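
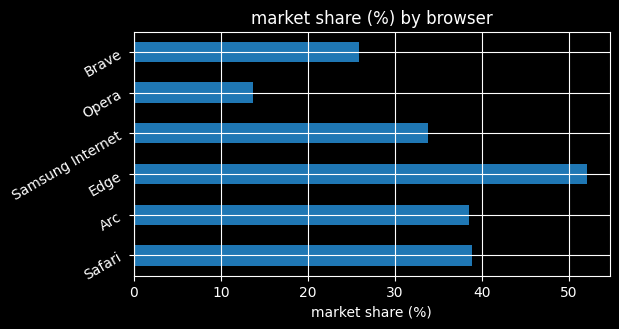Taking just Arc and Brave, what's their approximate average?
≈ 32

(40 + 25) / 2 ≈ 32.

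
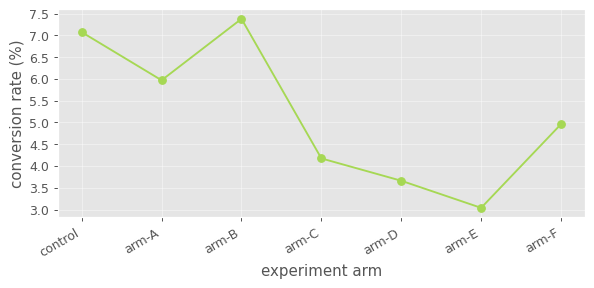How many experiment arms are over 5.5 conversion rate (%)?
Above 5.5: control, arm-A, arm-B.

3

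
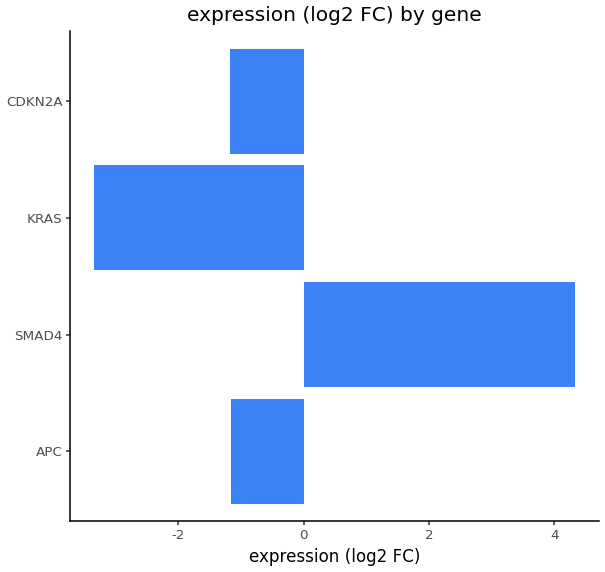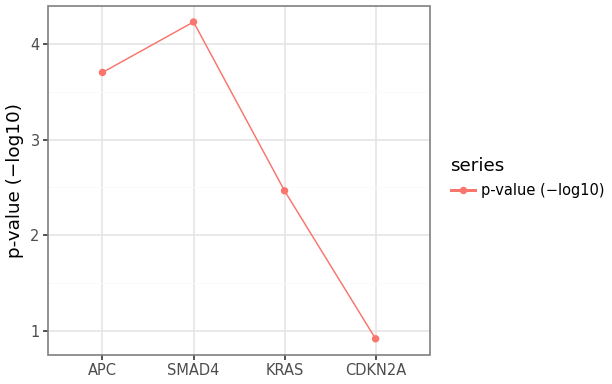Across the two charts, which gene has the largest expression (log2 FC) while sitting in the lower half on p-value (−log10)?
CDKN2A

Chart 2 median p-value (−log10) ≈ 3; below-median genes: KRAS, CDKN2A. Among those, CDKN2A has the highest expression (log2 FC) (≈ -1).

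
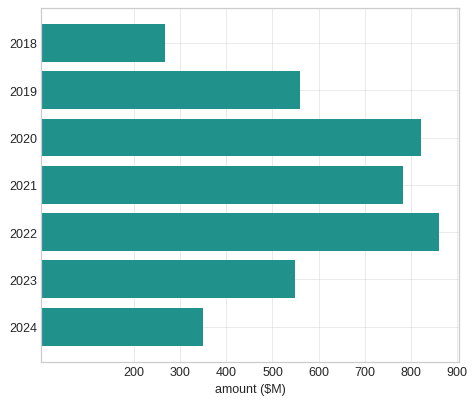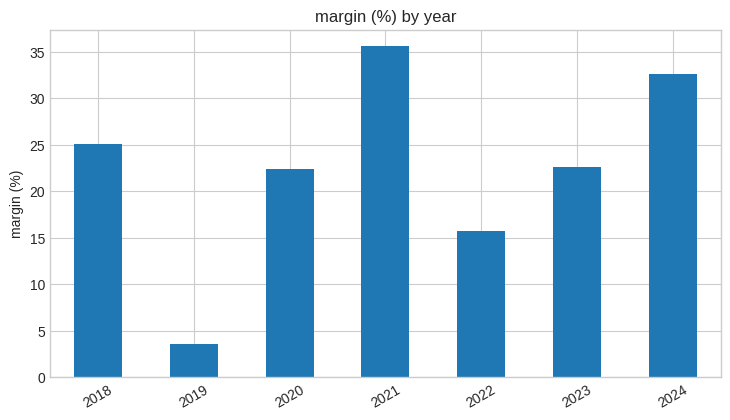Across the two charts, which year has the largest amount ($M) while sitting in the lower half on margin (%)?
Chart 2 median margin (%) ≈ 25; below-median years: 2019, 2020, 2022. Among those, 2022 has the highest amount ($M) (≈ 900).

2022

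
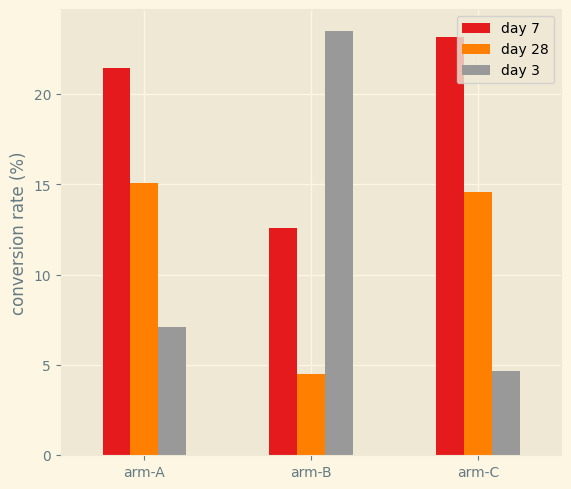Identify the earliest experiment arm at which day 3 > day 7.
arm-A: day 3 ≈ 8 vs day 7 ≈ 22 (not yet); arm-B: day 3 ≈ 24 vs day 7 ≈ 12 (first crossover).

arm-B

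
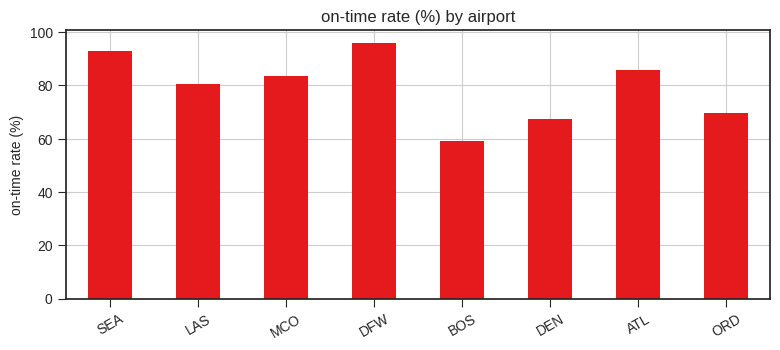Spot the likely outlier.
BOS

BOS ≈ 60; the rest sit between ≈ 70 and ≈ 100.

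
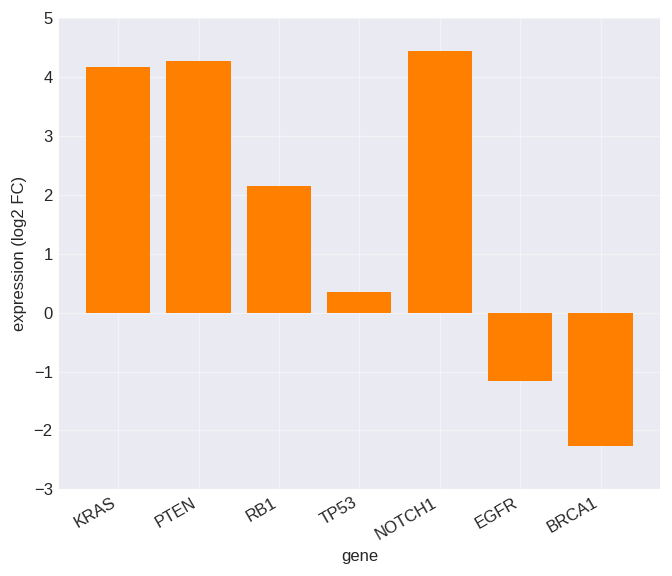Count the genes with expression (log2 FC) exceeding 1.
Above 1: KRAS, PTEN, RB1, NOTCH1.

4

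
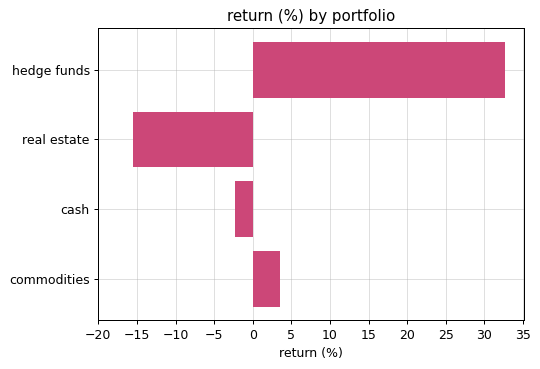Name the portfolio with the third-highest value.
Top 4: hedge funds ≈ 35, commodities ≈ 5, cash ≈ 0, real estate ≈ -15.

cash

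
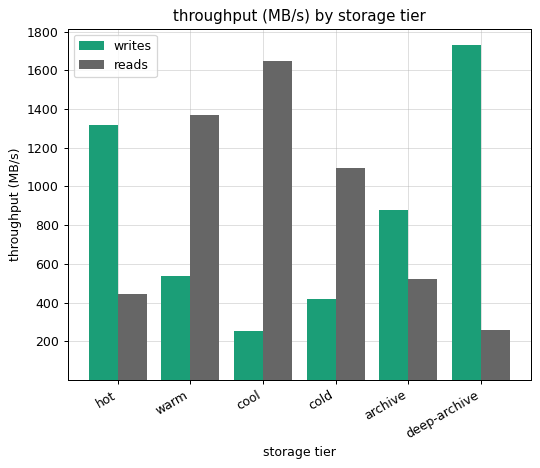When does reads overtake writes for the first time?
warm

hot: reads ≈ 400 vs writes ≈ 1400 (not yet); warm: reads ≈ 1400 vs writes ≈ 600 (first crossover).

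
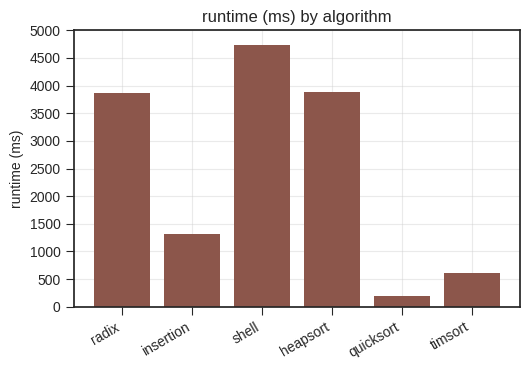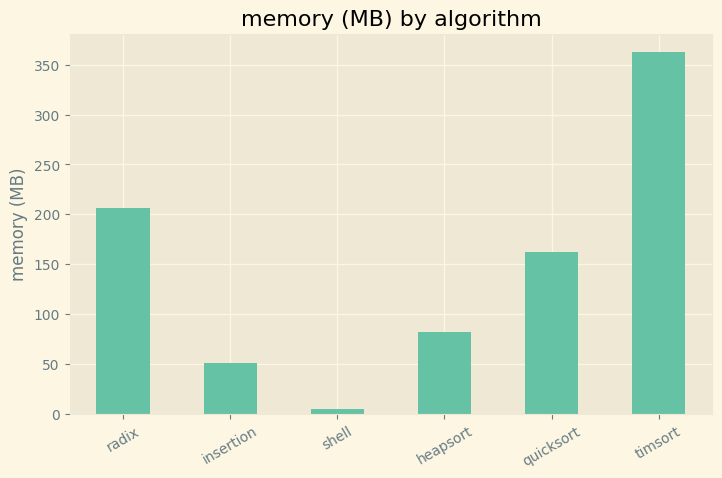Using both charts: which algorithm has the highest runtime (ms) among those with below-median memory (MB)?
shell

Chart 2 median memory (MB) ≈ 100; below-median algorithms: insertion, shell, heapsort. Among those, shell has the highest runtime (ms) (≈ 4500).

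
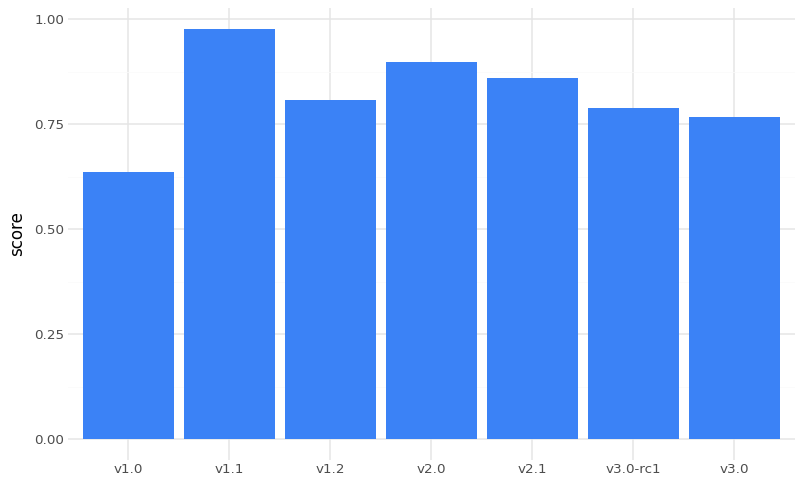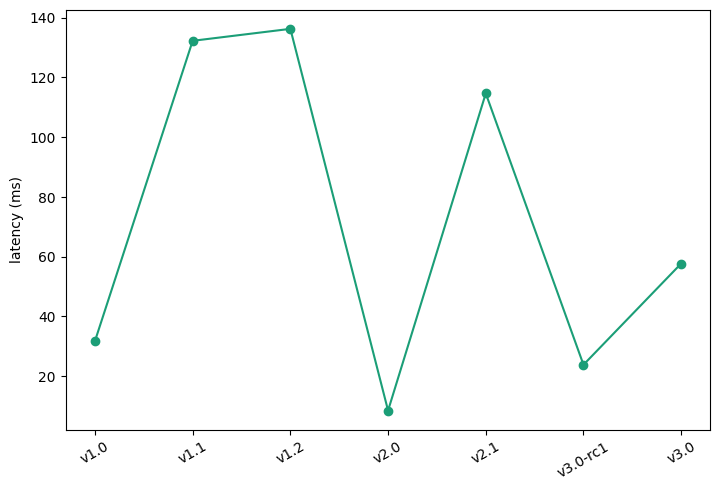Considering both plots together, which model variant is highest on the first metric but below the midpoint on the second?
Chart 2 median latency (ms) ≈ 60; below-median model variants: v1.0, v2.0, v3.0-rc1. Among those, v2.0 has the highest score (≈ 0.9).

v2.0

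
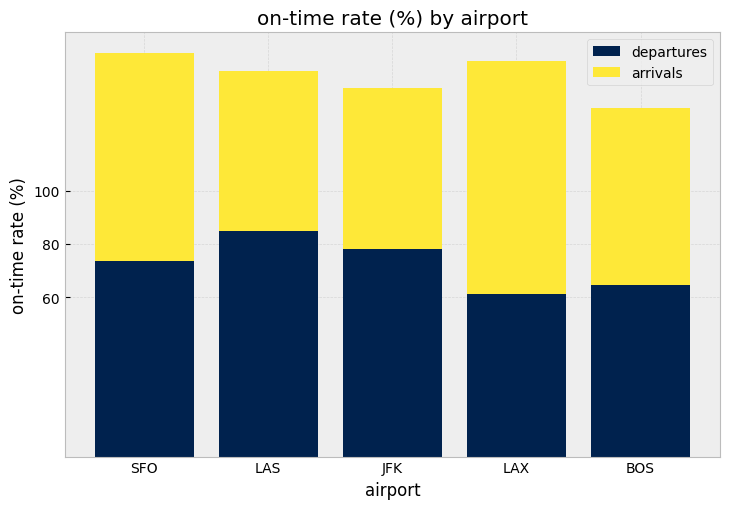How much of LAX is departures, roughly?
departures top ≈ 60, bottom ≈ 0; segment ≈ 60.

≈ 60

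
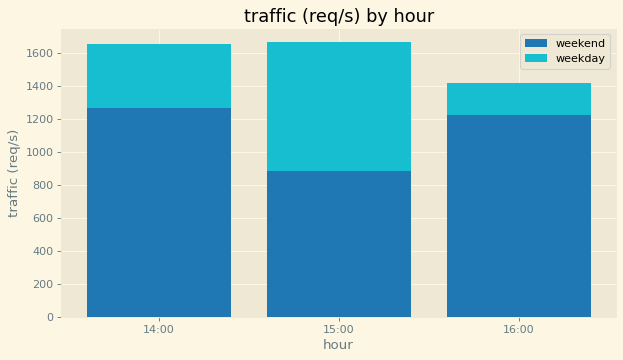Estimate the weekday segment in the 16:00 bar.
weekday top ≈ 1400, bottom ≈ 1200; segment ≈ 200.

≈ 200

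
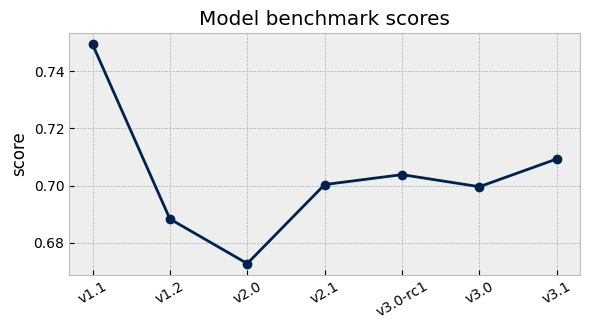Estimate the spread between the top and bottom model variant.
≈ 0.08

Max v1.1 ≈ 0.75, min v2.0 ≈ 0.67; range ≈ 0.08.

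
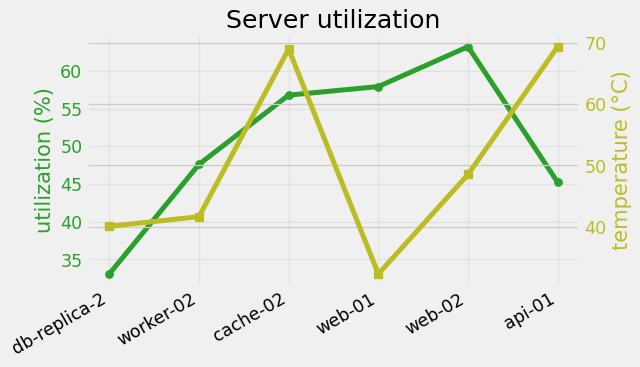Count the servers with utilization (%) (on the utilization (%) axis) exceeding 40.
Above 40: worker-02, cache-02, web-01, web-02, api-01.

5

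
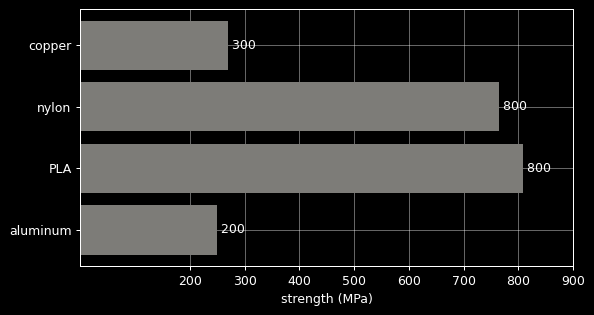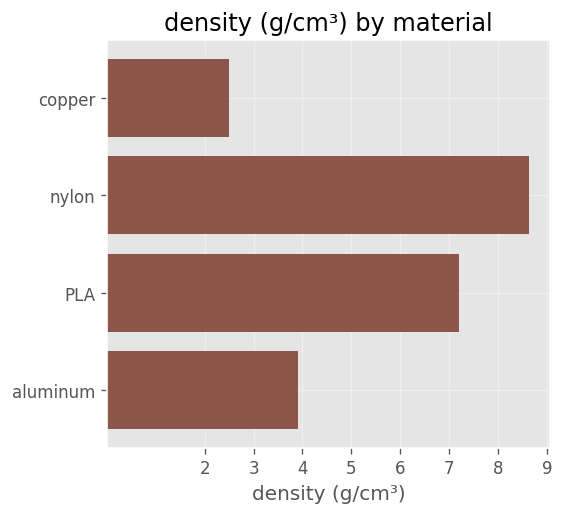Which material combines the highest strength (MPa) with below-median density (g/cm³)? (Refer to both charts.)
Chart 2 median density (g/cm³) ≈ 6; below-median materials: copper, aluminum. Among those, copper has the highest strength (MPa) (≈ 300).

copper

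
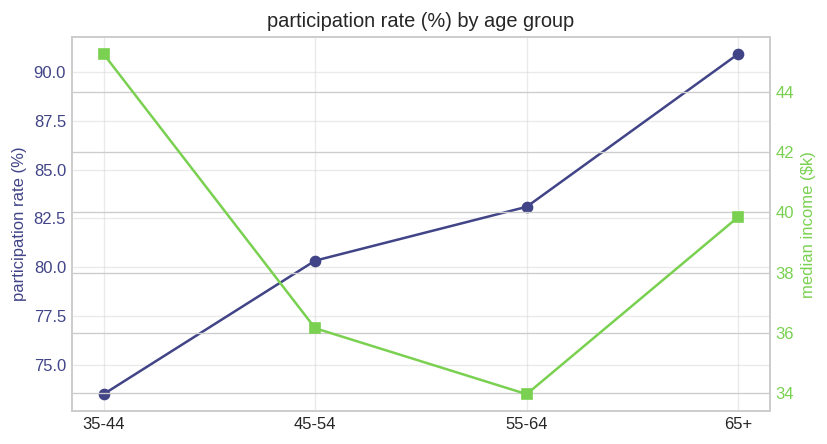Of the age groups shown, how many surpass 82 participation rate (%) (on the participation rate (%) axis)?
Above 82: 55-64, 65+.

2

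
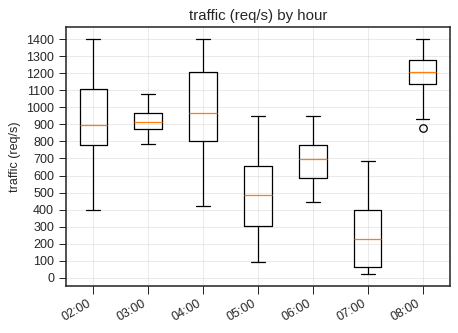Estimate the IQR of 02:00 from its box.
≈ 300

Q3 ≈ 1100, Q1 ≈ 800; IQR ≈ 300.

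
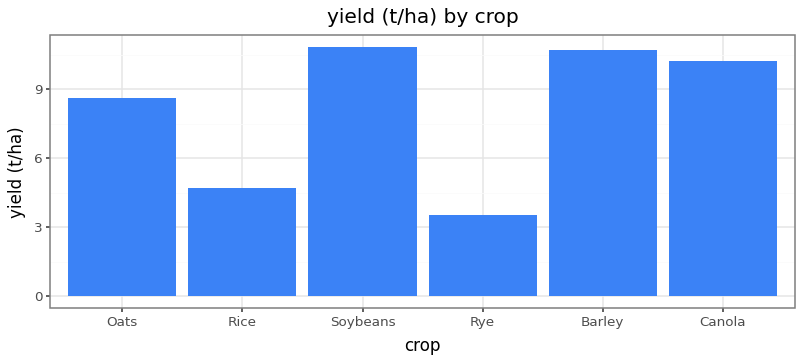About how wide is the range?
Max Soybeans ≈ 11, min Rye ≈ 4; range ≈ 7.

≈ 7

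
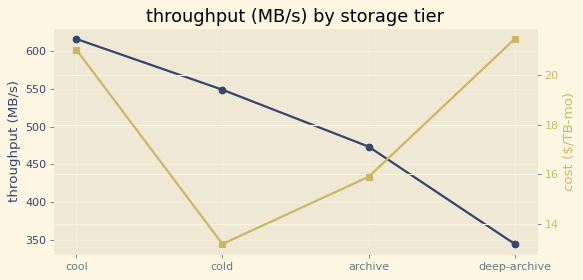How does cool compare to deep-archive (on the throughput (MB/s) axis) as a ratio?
cool ≈ 625, deep-archive ≈ 350; 625/350 ≈ 1.79.

≈ 1.79×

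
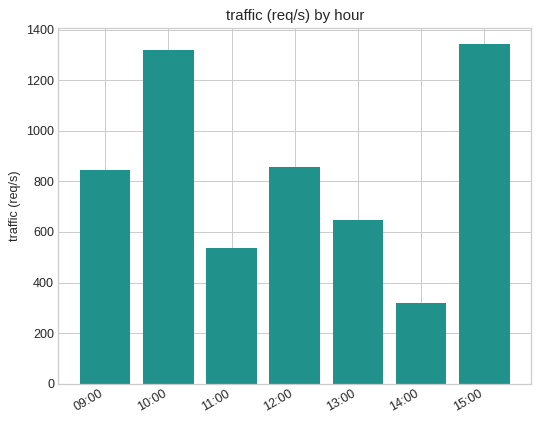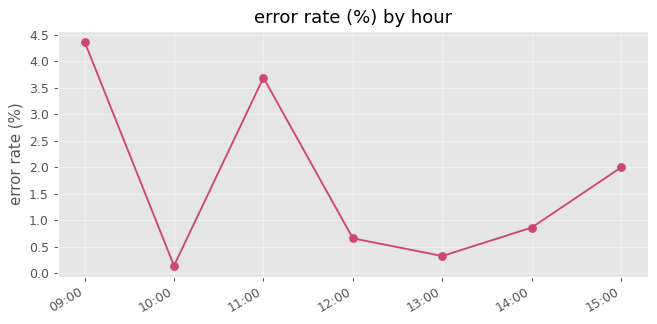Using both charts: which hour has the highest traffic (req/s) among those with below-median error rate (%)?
10:00

Chart 2 median error rate (%) ≈ 1; below-median hours: 10:00, 12:00, 13:00. Among those, 10:00 has the highest traffic (req/s) (≈ 1400).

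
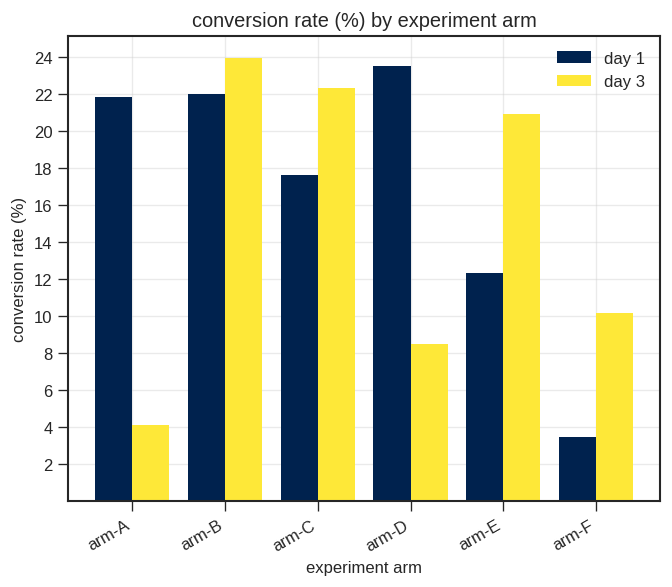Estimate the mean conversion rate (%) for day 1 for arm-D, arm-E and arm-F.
≈ 13

(24 + 12 + 4) / 3 ≈ 13.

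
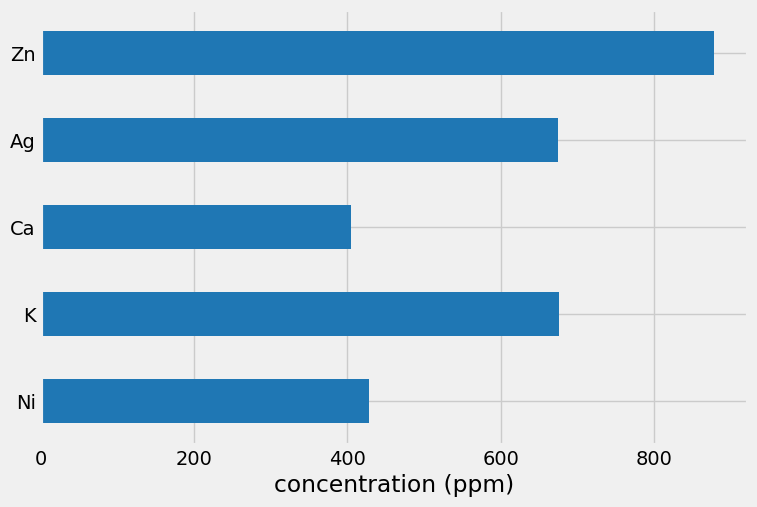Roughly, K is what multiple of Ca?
K ≈ 700, Ca ≈ 400; 700/400 ≈ 1.75.

≈ 1.75×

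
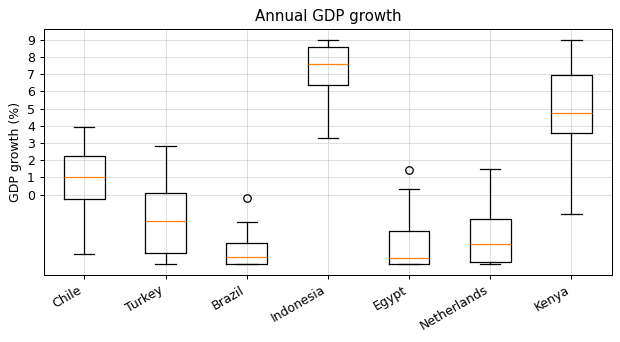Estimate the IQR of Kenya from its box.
≈ 3

Q3 ≈ 7, Q1 ≈ 4; IQR ≈ 3.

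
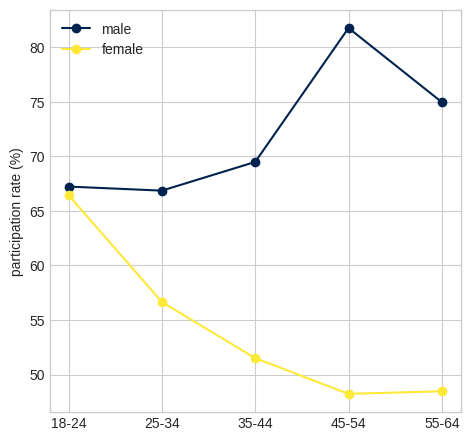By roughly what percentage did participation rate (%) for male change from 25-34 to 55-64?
≈ +15.4%

25-34 ≈ 65, 55-64 ≈ 75; (75 − 65) / 65 ≈ +15.4%.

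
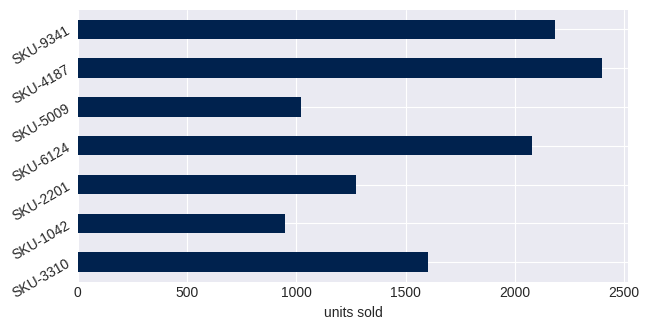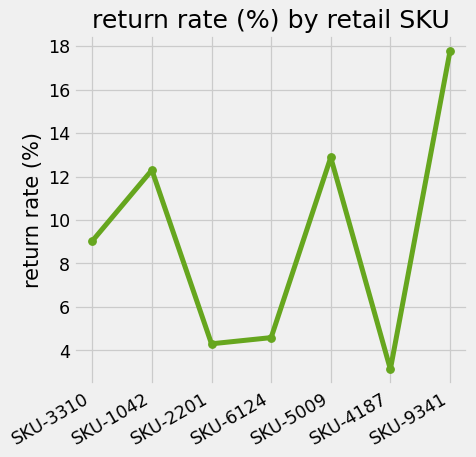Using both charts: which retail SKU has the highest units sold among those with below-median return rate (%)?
SKU-4187

Chart 2 median return rate (%) ≈ 10; below-median retail SKUs: SKU-2201, SKU-6124, SKU-4187. Among those, SKU-4187 has the highest units sold (≈ 2500).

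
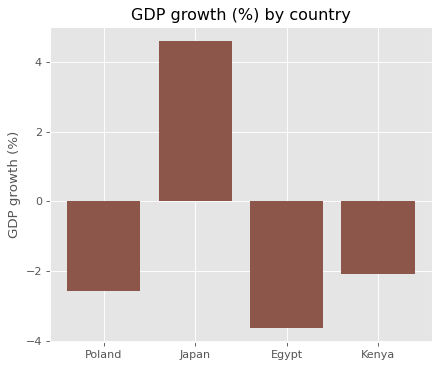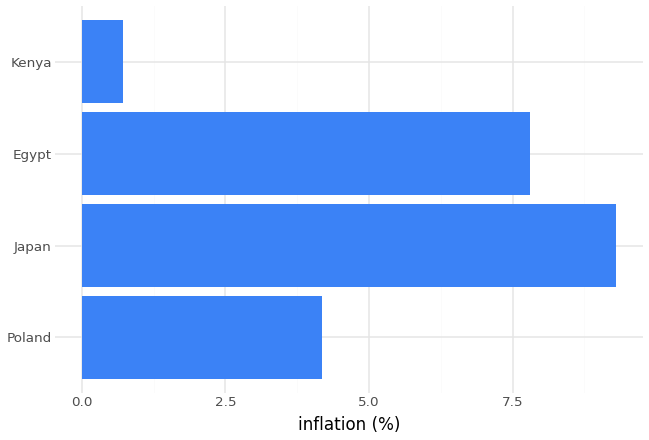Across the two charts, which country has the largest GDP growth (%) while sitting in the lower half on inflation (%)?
Kenya

Chart 2 median inflation (%) ≈ 6; below-median countries: Poland, Kenya. Among those, Kenya has the highest GDP growth (%) (≈ -2).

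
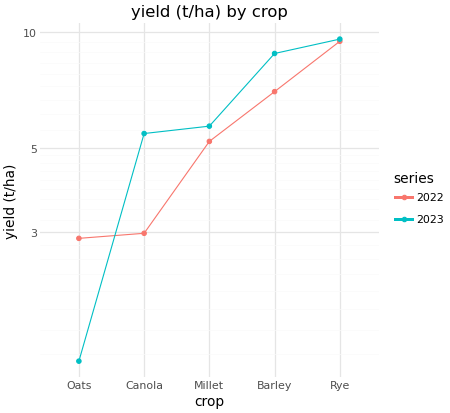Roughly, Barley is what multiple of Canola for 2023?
≈ 1.8×

Barley ≈ 9, Canola ≈ 5; 9/5 ≈ 1.8.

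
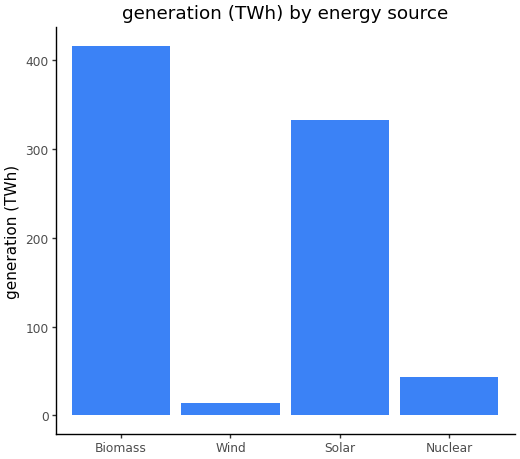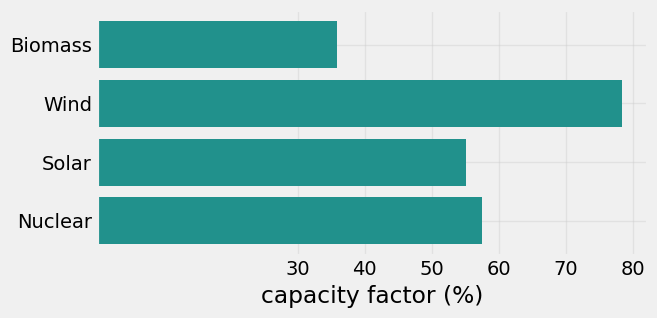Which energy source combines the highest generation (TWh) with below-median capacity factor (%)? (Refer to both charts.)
Biomass

Chart 2 median capacity factor (%) ≈ 60; below-median energy sources: Biomass, Solar. Among those, Biomass has the highest generation (TWh) (≈ 400).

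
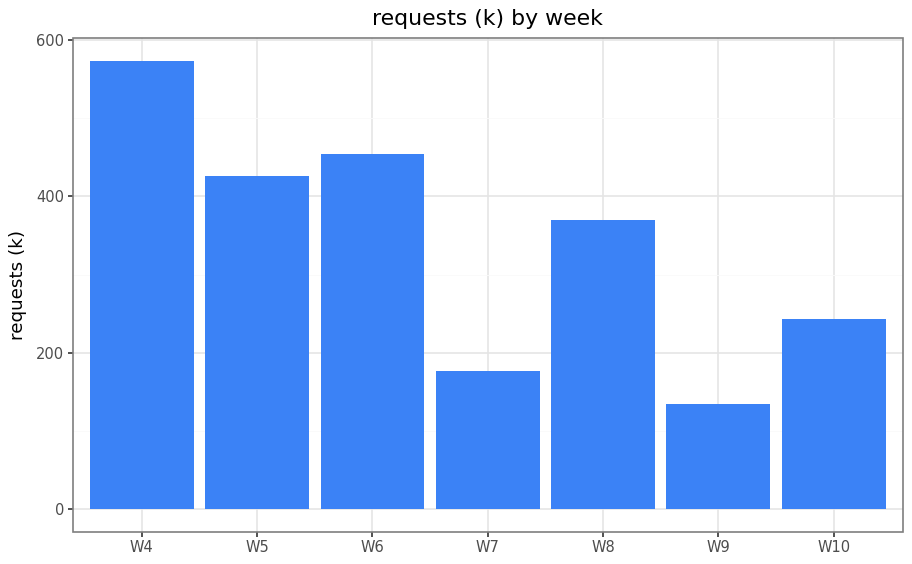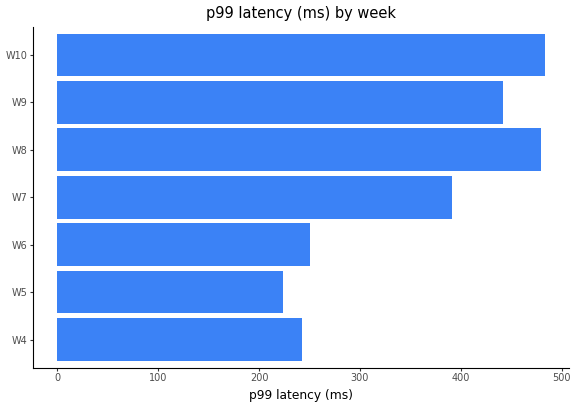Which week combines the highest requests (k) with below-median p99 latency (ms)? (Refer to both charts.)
W4

Chart 2 median p99 latency (ms) ≈ 400; below-median weeks: W4, W5, W6. Among those, W4 has the highest requests (k) (≈ 600).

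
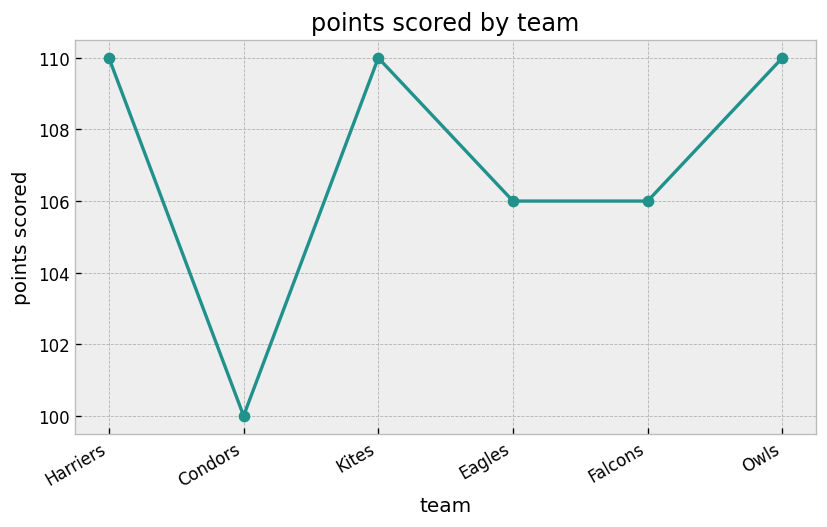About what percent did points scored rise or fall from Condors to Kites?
Condors ≈ 100, Kites ≈ 110; (110 − 100) / 100 ≈ +10%.

≈ +10%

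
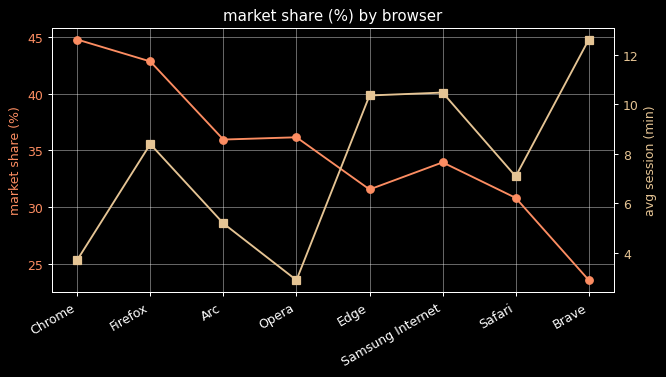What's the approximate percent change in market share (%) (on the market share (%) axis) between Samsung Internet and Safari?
≈ -11.8%

Samsung Internet ≈ 34, Safari ≈ 30; (30 − 34) / 34 ≈ -11.8%.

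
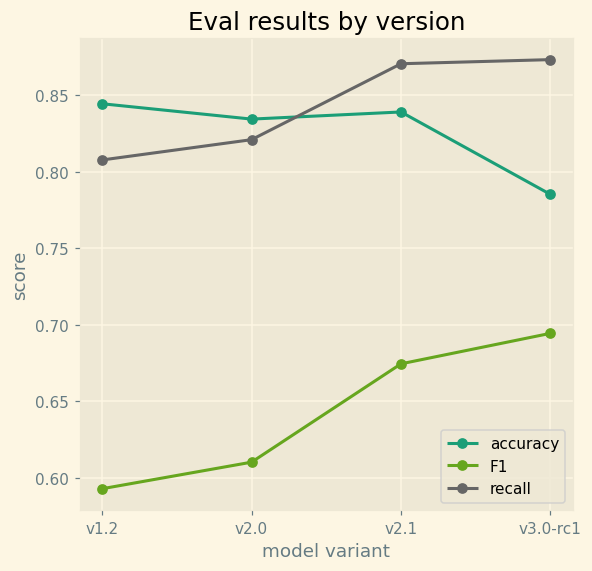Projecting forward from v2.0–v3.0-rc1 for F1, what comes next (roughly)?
≈ 0.75

Last three: 0.60, 0.65, 0.70 → slope ≈ 0.05/step → next ≈ 0.75.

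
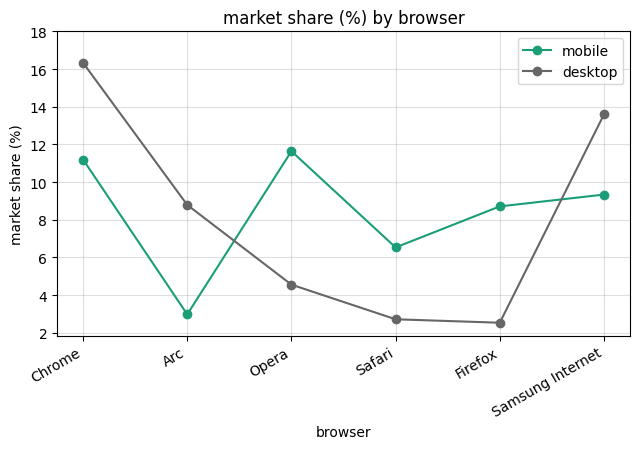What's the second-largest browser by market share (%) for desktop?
Top 3 for desktop: Chrome ≈ 16, Samsung Internet ≈ 14, Arc ≈ 8.

Samsung Internet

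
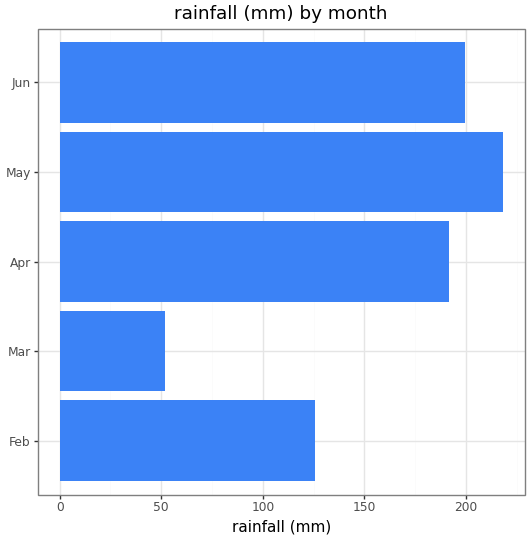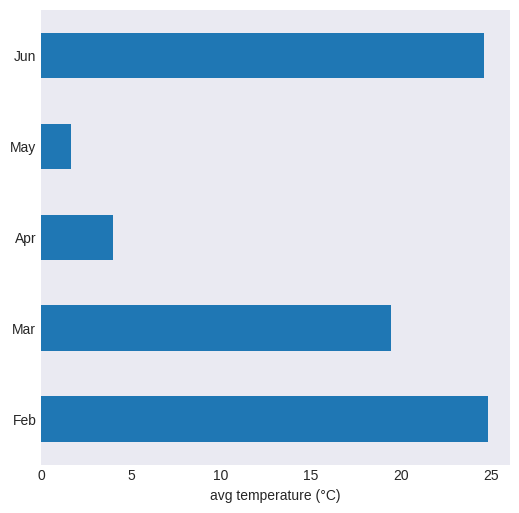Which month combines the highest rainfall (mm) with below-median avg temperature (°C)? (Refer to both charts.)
May

Chart 2 median avg temperature (°C) ≈ 20; below-median months: Apr, May. Among those, May has the highest rainfall (mm) (≈ 220).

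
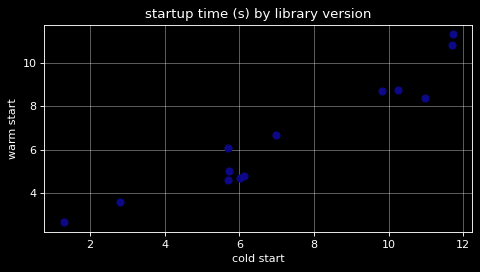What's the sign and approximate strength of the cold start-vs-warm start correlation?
Points are positively correlated; strong (|r| ≈ 1.0).

positive, strong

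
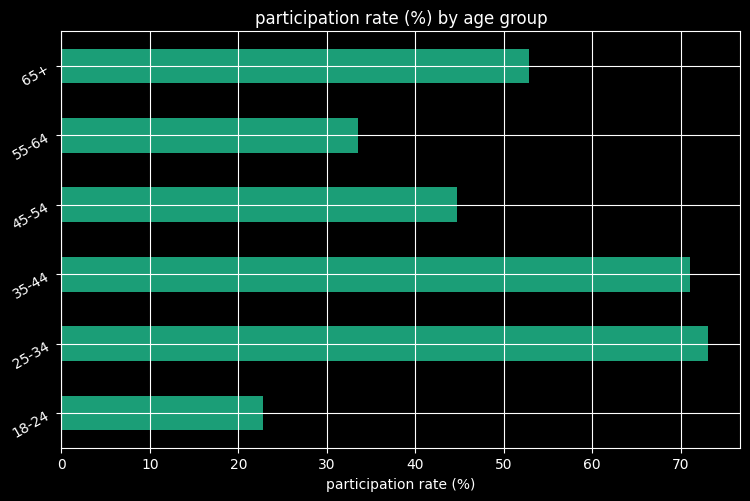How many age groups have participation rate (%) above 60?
2

Above 60: 25-34, 35-44.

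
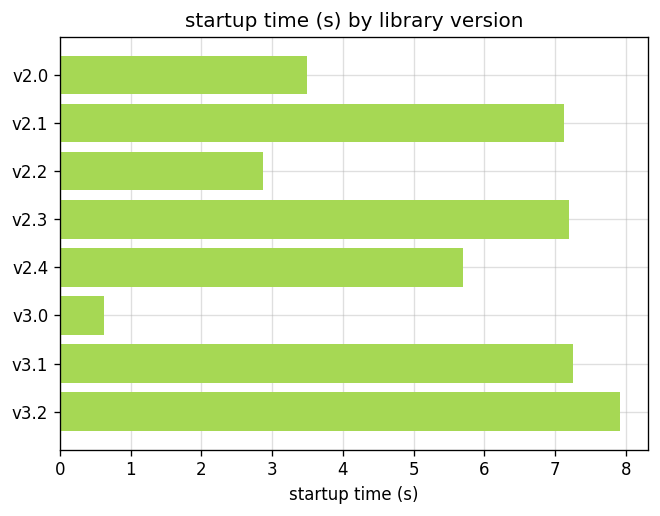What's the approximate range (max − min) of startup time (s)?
Max v3.2 ≈ 8, min v3.0 ≈ 1; range ≈ 7.

≈ 7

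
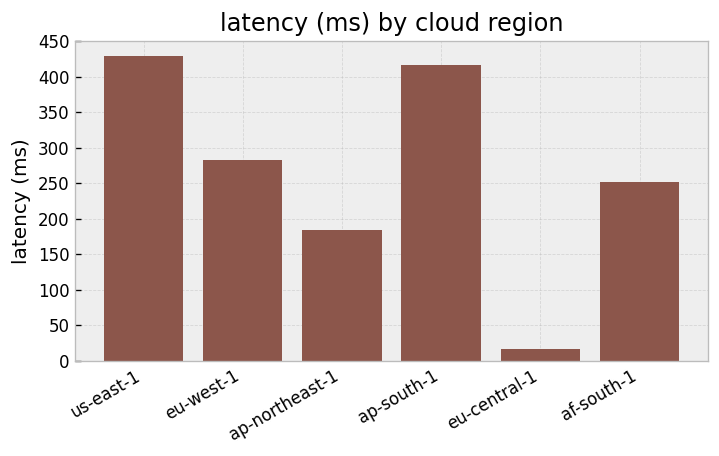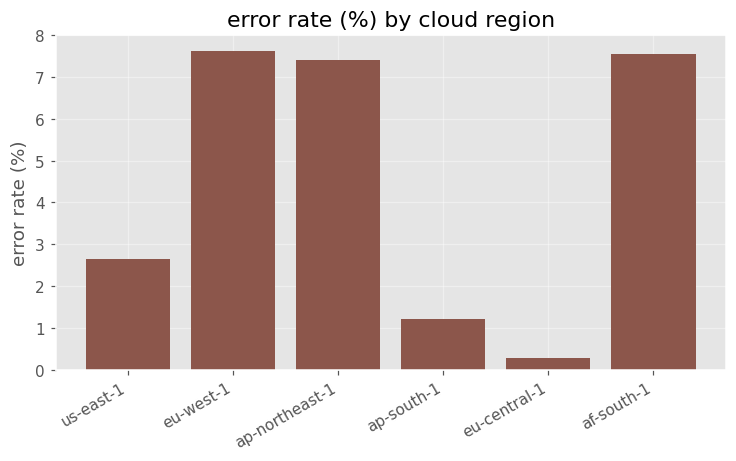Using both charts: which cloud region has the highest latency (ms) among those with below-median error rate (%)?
us-east-1

Chart 2 median error rate (%) ≈ 5; below-median cloud regions: us-east-1, ap-south-1, eu-central-1. Among those, us-east-1 has the highest latency (ms) (≈ 450).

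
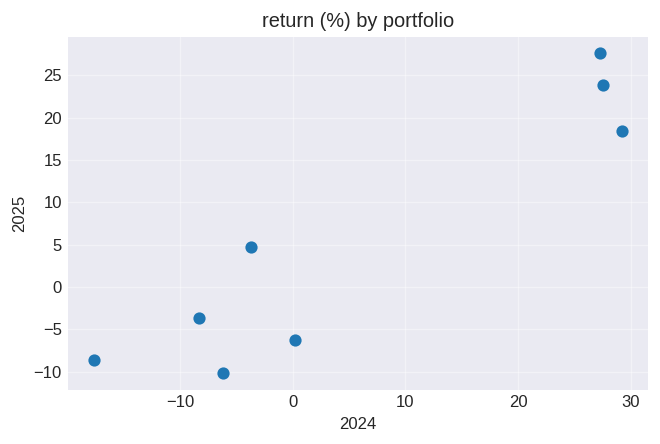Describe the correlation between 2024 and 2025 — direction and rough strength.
Points are positively correlated; strong (|r| ≈ 0.9).

positive, strong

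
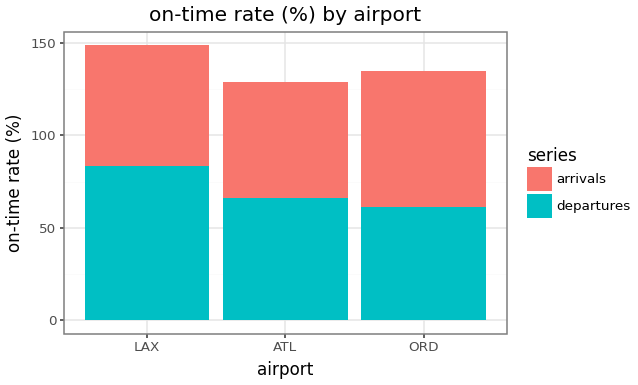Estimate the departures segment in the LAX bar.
departures top ≈ 80, bottom ≈ 0; segment ≈ 80.

≈ 80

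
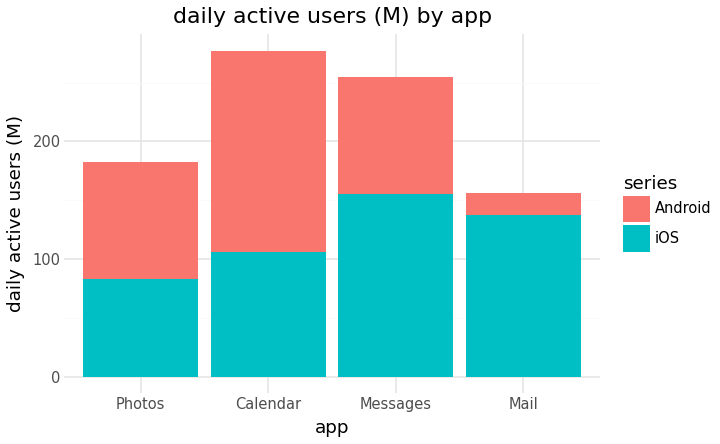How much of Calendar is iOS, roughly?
iOS top ≈ 100, bottom ≈ 0; segment ≈ 100.

≈ 100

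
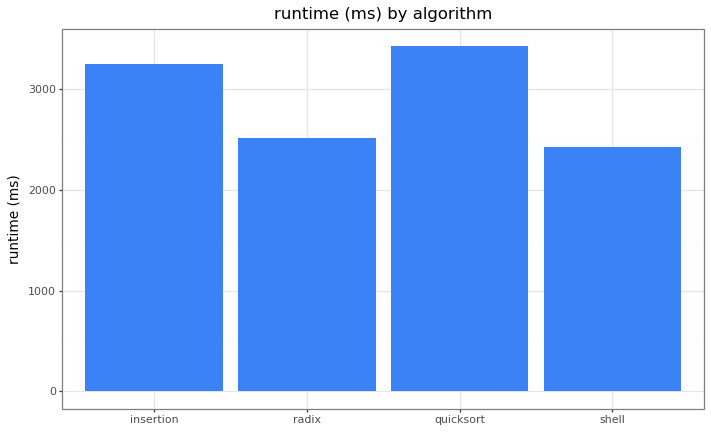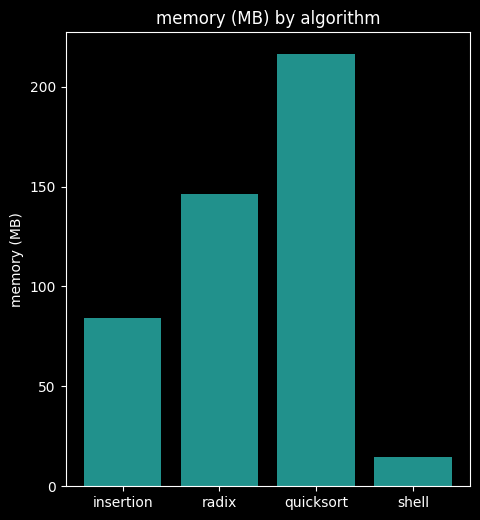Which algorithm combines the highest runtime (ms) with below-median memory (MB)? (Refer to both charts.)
insertion

Chart 2 median memory (MB) ≈ 120; below-median algorithms: insertion, shell. Among those, insertion has the highest runtime (ms) (≈ 3500).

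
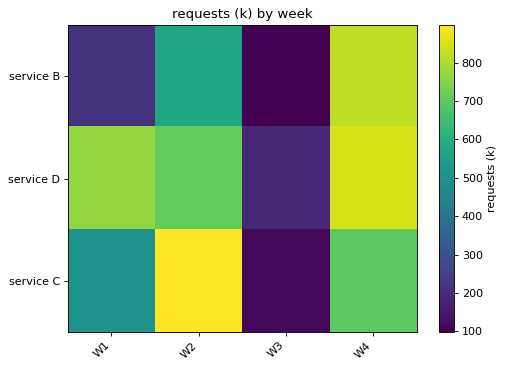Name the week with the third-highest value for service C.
Top 4 for service C: W2 ≈ 900, W4 ≈ 700, W1 ≈ 500, W3 ≈ 100.

W1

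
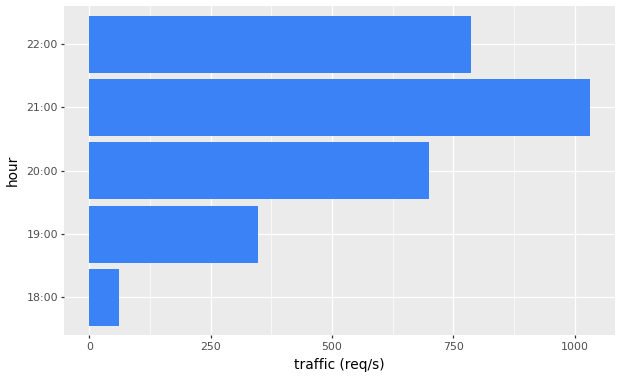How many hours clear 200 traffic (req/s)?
4

Above 200: 19:00, 20:00, 21:00, 22:00.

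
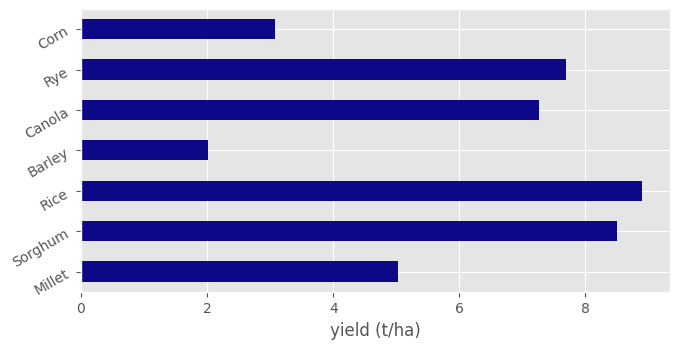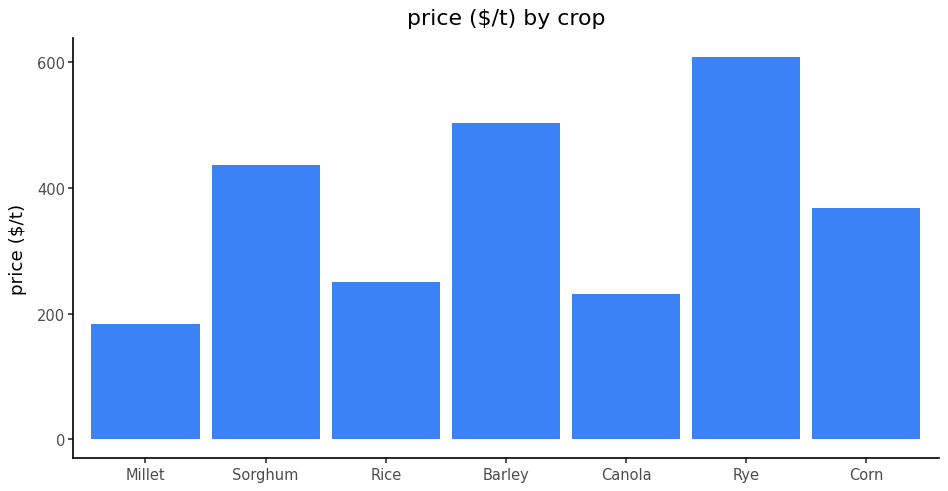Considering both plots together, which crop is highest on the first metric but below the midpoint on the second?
Chart 2 median price ($/t) ≈ 400; below-median crops: Millet, Rice, Canola. Among those, Rice has the highest yield (t/ha) (≈ 9).

Rice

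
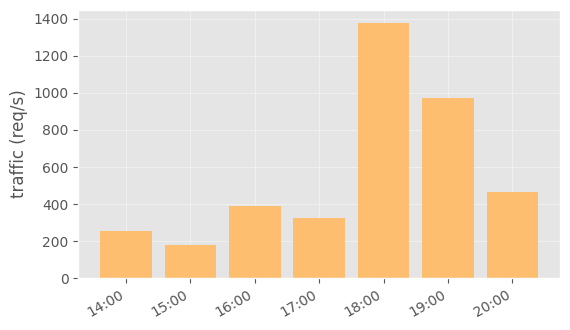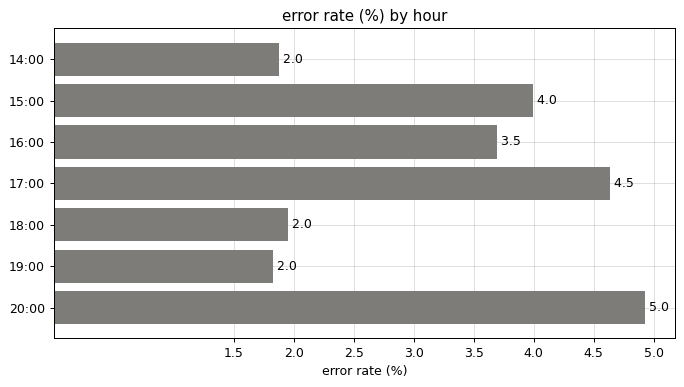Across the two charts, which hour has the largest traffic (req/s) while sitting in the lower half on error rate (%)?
18:00

Chart 2 median error rate (%) ≈ 3.5; below-median hours: 14:00, 18:00, 19:00. Among those, 18:00 has the highest traffic (req/s) (≈ 1400).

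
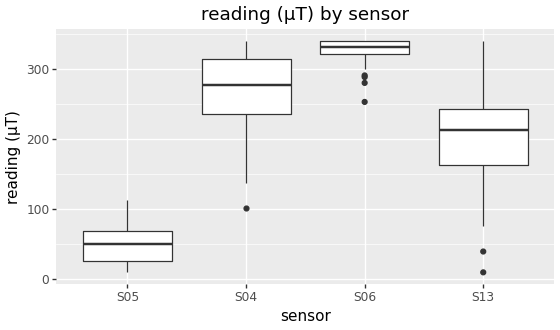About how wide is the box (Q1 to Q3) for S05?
Q3 ≈ 75, Q1 ≈ 25; IQR ≈ 50.

≈ 50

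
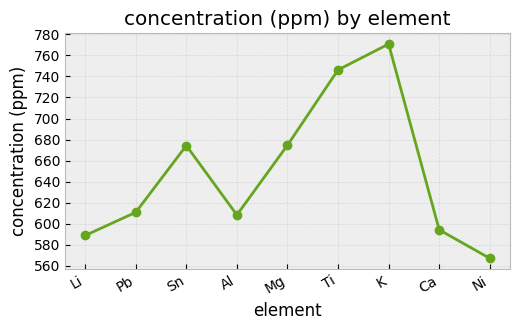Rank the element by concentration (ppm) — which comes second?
Top 3: K ≈ 780, Ti ≈ 740, Mg ≈ 680.

Ti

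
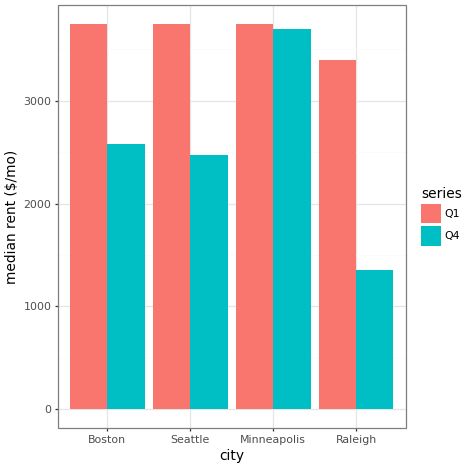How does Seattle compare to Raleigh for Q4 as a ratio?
Seattle ≈ 2500, Raleigh ≈ 1500; 2500/1500 ≈ 1.67.

≈ 1.67×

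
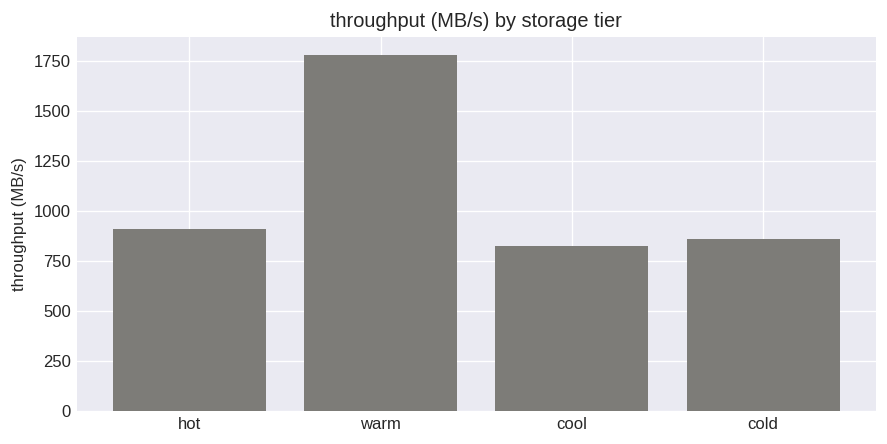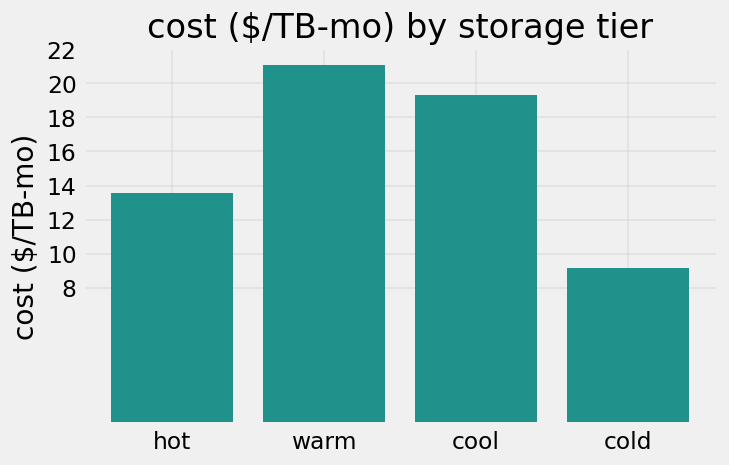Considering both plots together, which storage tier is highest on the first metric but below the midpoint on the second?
hot

Chart 2 median cost ($/TB-mo) ≈ 16; below-median storage tiers: hot, cold. Among those, hot has the highest throughput (MB/s) (≈ 1000).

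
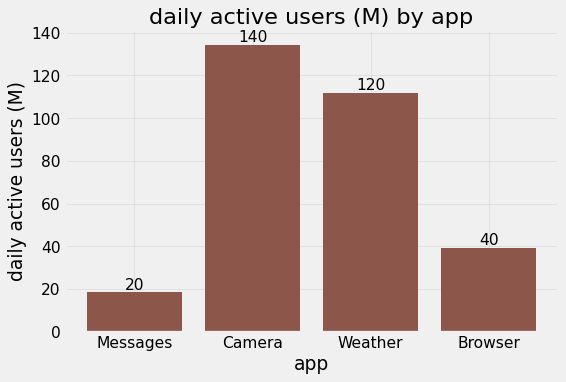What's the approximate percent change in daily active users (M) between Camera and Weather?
Camera ≈ 140, Weather ≈ 120; (120 − 140) / 140 ≈ -14.3%.

≈ -14.3%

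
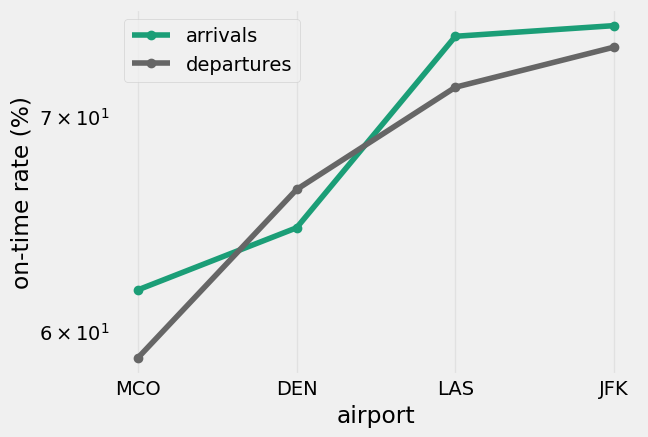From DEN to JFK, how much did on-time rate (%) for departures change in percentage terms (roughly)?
DEN ≈ 66, JFK ≈ 74; (74 − 66) / 66 ≈ +12.1%.

≈ +12.1%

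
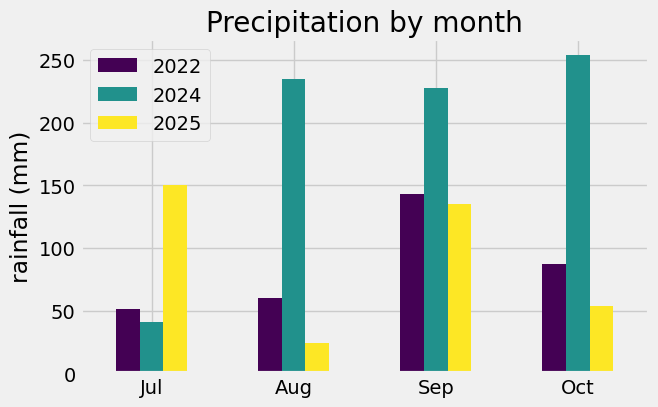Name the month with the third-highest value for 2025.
Top 4 for 2025: Jul ≈ 150, Sep ≈ 125, Oct ≈ 50, Aug ≈ 25.

Oct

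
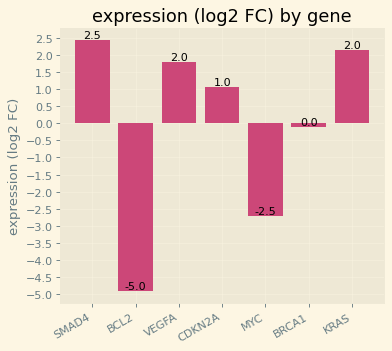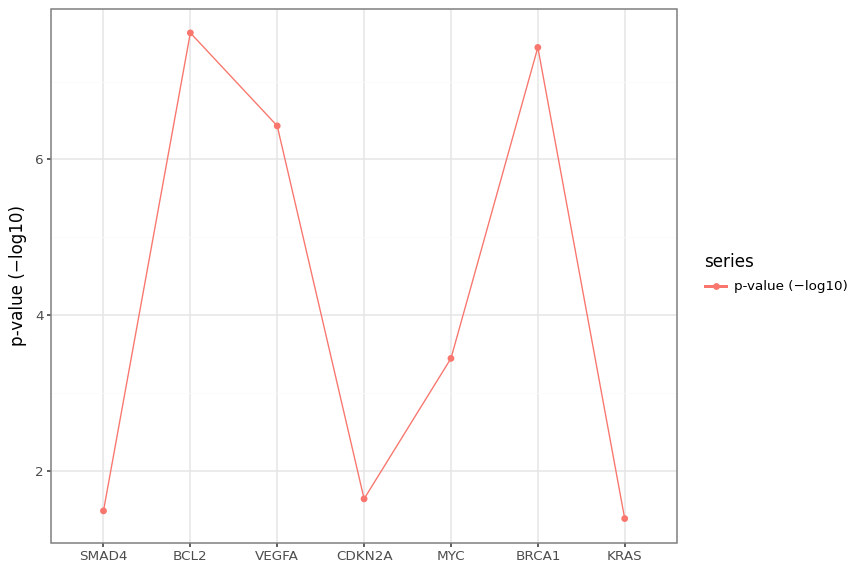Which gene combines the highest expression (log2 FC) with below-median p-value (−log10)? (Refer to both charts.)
Chart 2 median p-value (−log10) ≈ 3; below-median genes: SMAD4, CDKN2A, KRAS. Among those, SMAD4 has the highest expression (log2 FC) (≈ 2.5).

SMAD4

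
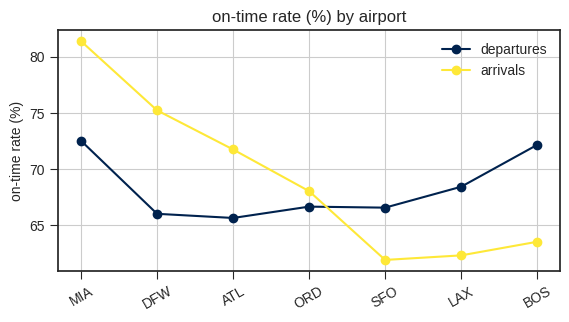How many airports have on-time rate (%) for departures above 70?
Above 70: MIA, BOS.

2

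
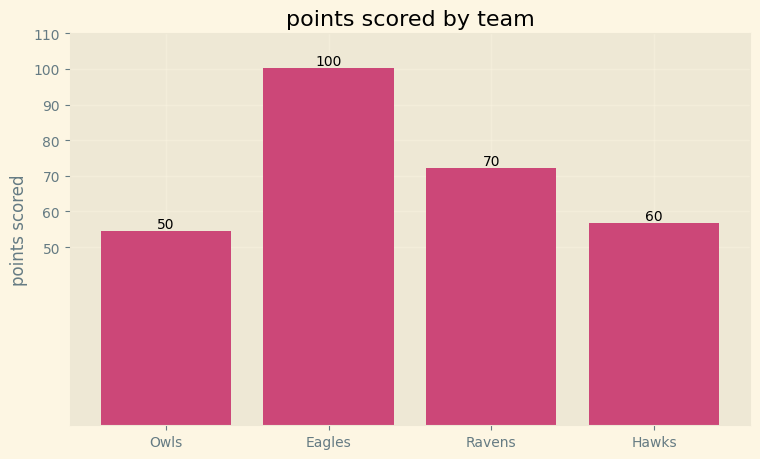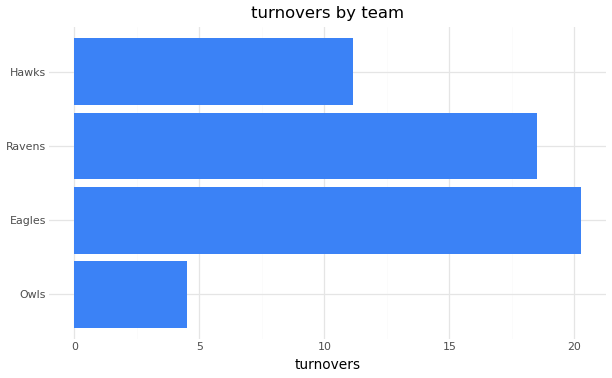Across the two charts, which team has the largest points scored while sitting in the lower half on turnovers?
Hawks

Chart 2 median turnovers ≈ 14; below-median teams: Owls, Hawks. Among those, Hawks has the highest points scored (≈ 60).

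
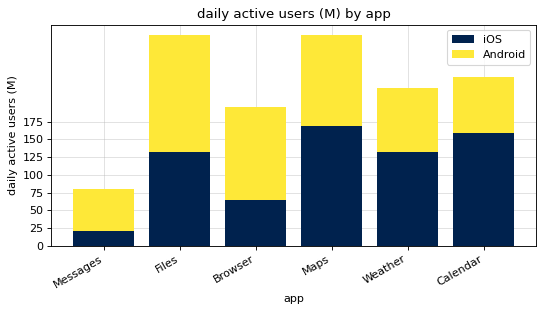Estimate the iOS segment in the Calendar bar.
≈ 150

iOS top ≈ 150, bottom ≈ 0; segment ≈ 150.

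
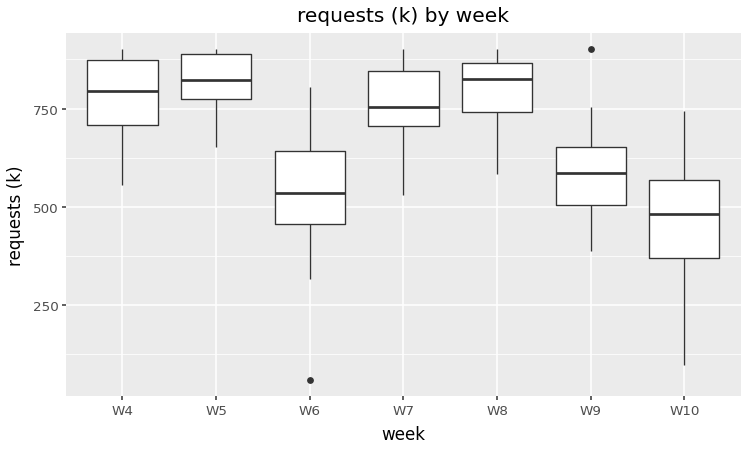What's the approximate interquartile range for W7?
Q3 ≈ 850, Q1 ≈ 700; IQR ≈ 150.

≈ 150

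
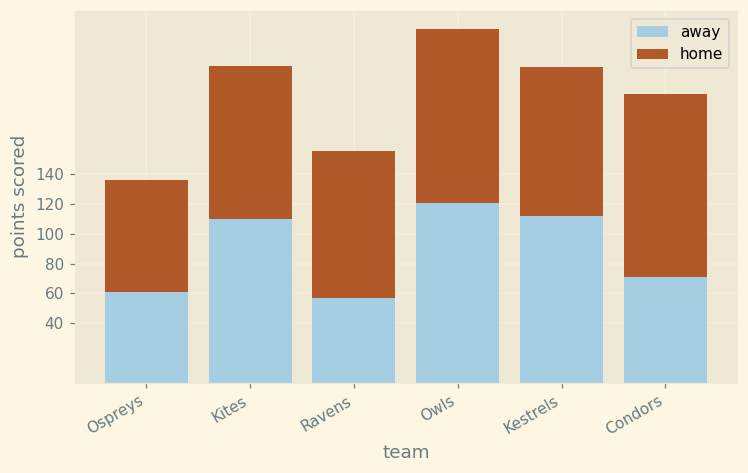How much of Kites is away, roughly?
≈ 120

away top ≈ 120, bottom ≈ 0; segment ≈ 120.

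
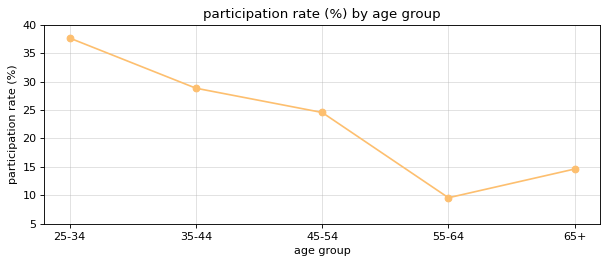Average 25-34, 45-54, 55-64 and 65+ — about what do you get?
≈ 22

(40 + 25 + 10 + 15) / 4 ≈ 22.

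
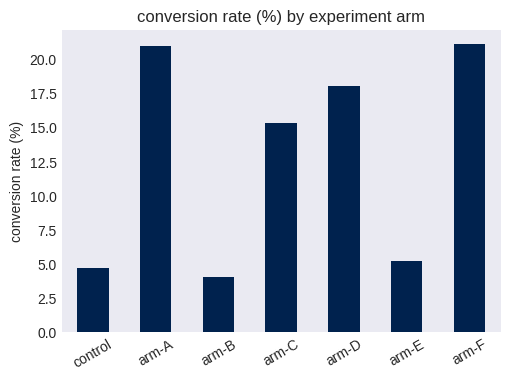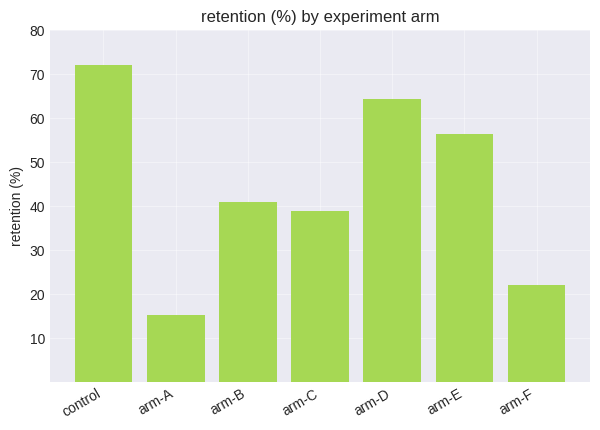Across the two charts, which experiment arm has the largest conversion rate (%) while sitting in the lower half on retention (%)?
arm-F

Chart 2 median retention (%) ≈ 40; below-median experiment arms: arm-A, arm-C, arm-F. Among those, arm-F has the highest conversion rate (%) (≈ 22).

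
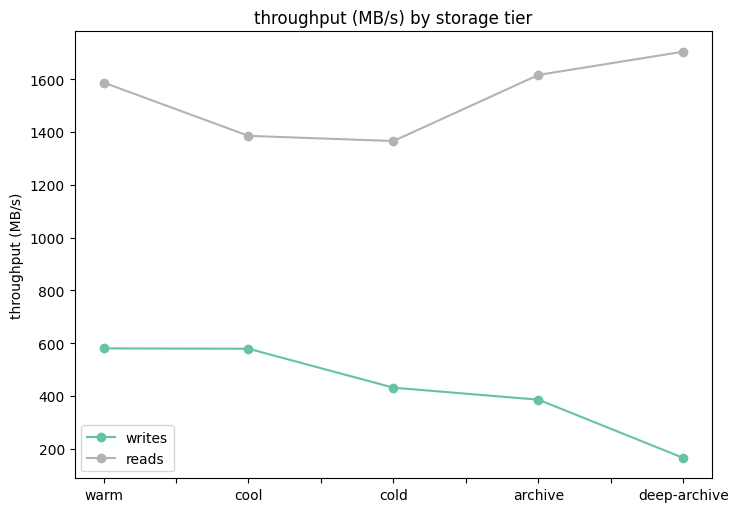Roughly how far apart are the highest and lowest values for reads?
≈ 400

Max deep-archive ≈ 1800, min cold ≈ 1400; range ≈ 400.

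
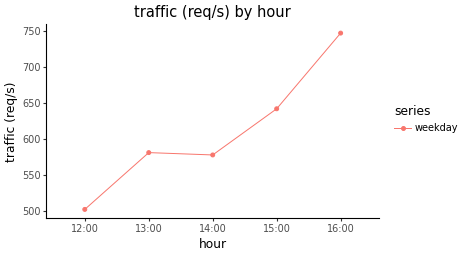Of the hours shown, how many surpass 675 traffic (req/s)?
Above 675: 16:00.

1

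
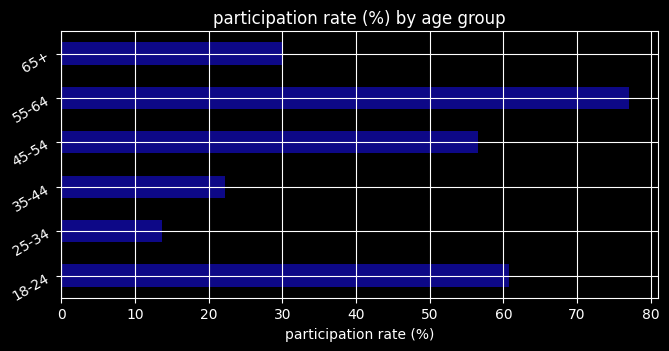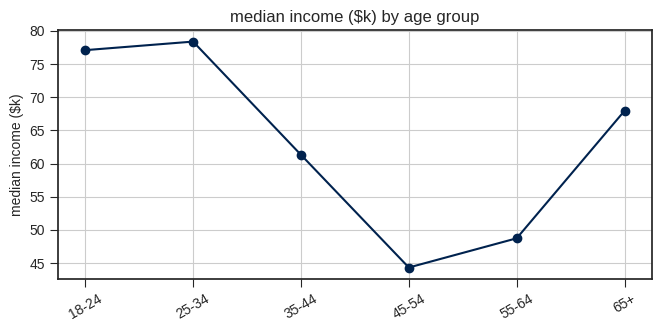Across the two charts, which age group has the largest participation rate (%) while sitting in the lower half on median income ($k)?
Chart 2 median median income ($k) ≈ 60; below-median age groups: 35-44, 45-54, 55-64. Among those, 55-64 has the highest participation rate (%) (≈ 80).

55-64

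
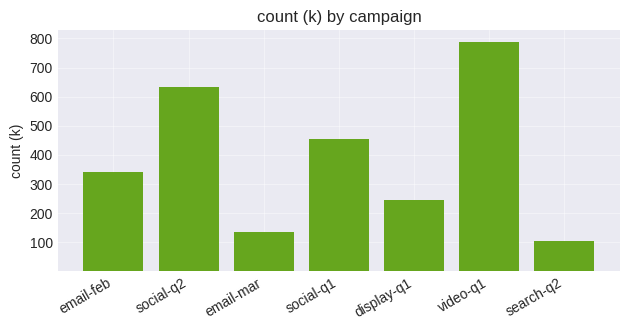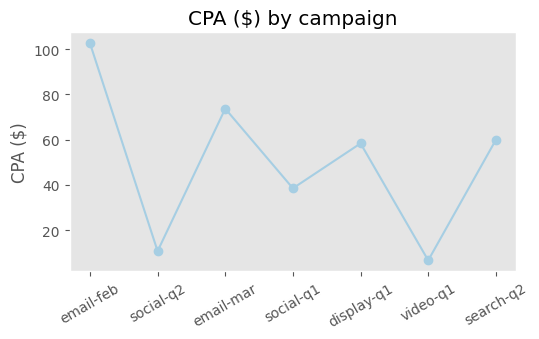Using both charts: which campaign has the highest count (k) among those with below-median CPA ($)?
Chart 2 median CPA ($) ≈ 60; below-median campaigns: social-q2, social-q1, video-q1. Among those, video-q1 has the highest count (k) (≈ 800).

video-q1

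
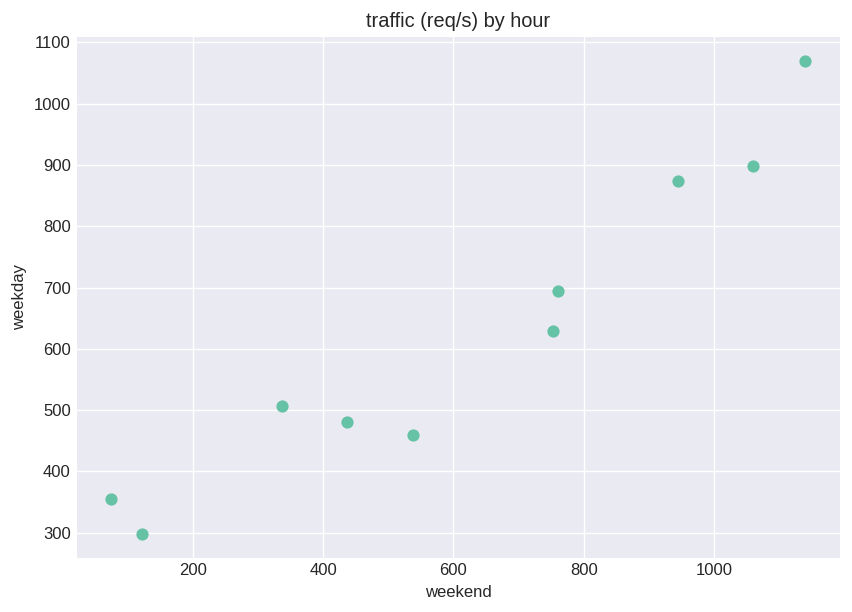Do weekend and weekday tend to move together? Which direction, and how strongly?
Points are positively correlated; strong (|r| ≈ 1.0).

positive, strong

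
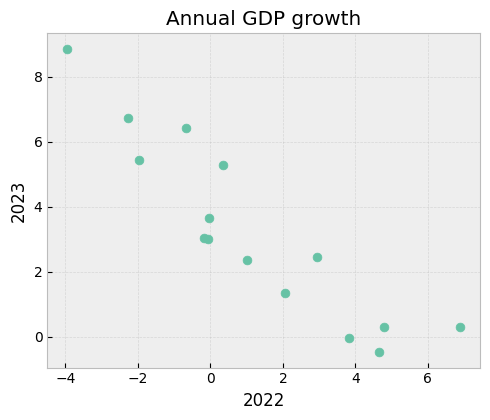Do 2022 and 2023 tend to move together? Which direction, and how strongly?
negative, strong

Points are negatively correlated; strong (|r| ≈ 0.9).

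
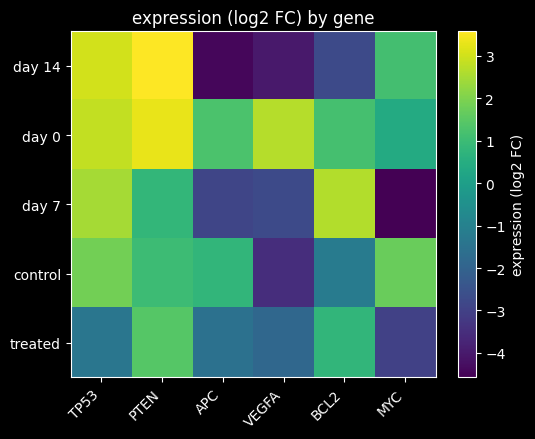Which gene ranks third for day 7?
Top 4 for day 7: BCL2 ≈ 3, TP53 ≈ 2, PTEN ≈ 1, VEGFA ≈ -3.

PTEN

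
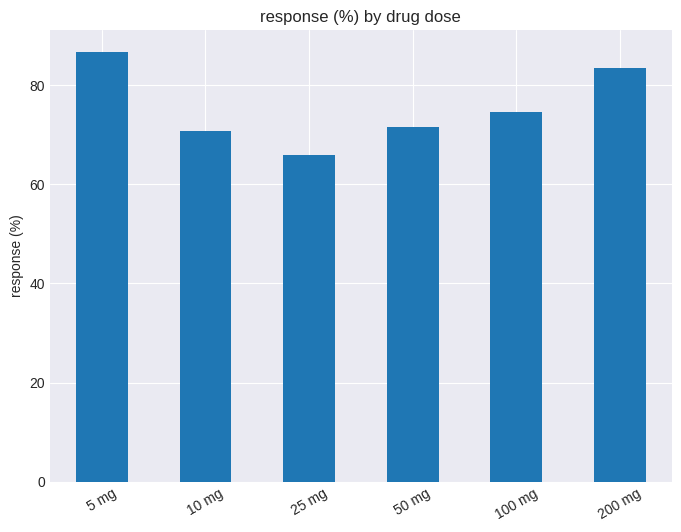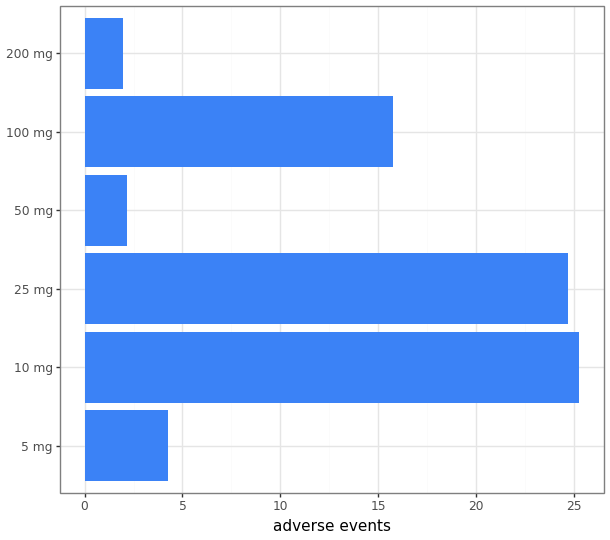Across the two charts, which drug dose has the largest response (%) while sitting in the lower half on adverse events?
Chart 2 median adverse events ≈ 10; below-median drug doses: 5 mg, 50 mg, 200 mg. Among those, 5 mg has the highest response (%) (≈ 90).

5 mg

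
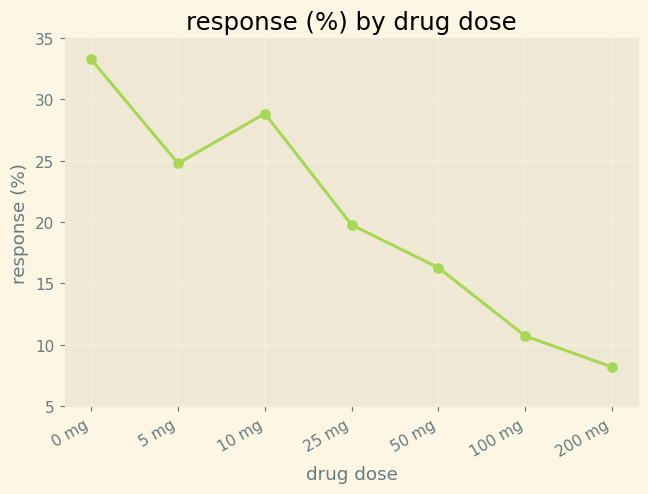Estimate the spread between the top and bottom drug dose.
≈ 25

Max 0 mg ≈ 35, min 200 mg ≈ 10; range ≈ 25.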